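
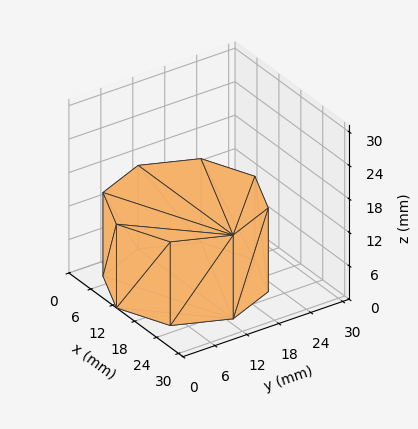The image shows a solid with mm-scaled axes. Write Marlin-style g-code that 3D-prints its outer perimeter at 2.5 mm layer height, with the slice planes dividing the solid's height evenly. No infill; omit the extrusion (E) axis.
Reading the render: the shape is a regular 8-sided prism (a cylinder approximated with 8 flat sides), circumscribed radius ≈ 13 mm, height ≈ 15 mm (dimensions read to the nearest mm from the axis ticks). For the g-code, the solid's height is divided into equal slices at the stated Δz and each level perimeter traced with G1 moves after a G0 lift.

; perimeter-only toolpath
G21 ; units = mm
G90 ; absolute positioning
G28 ; home
; layer 1
G0 Z2.5
G0 X26.0 Y13.0
G1 X22.2 Y22.2
G1 X13.0 Y26.0
G1 X3.8 Y22.2
G1 X0.0 Y13.0
G1 X3.8 Y3.8
G1 X13.0 Y0.0
G1 X22.2 Y3.8
G1 X26.0 Y13.0
; layer 2
G0 Z5.0
G0 X26.0 Y13.0
G1 X22.2 Y22.2
G1 X13.0 Y26.0
G1 X3.8 Y22.2
G1 X0.0 Y13.0
G1 X3.8 Y3.8
G1 X13.0 Y0.0
G1 X22.2 Y3.8
G1 X26.0 Y13.0
; layer 3
G0 Z7.5
G0 X26.0 Y13.0
G1 X22.2 Y22.2
G1 X13.0 Y26.0
G1 X3.8 Y22.2
G1 X0.0 Y13.0
G1 X3.8 Y3.8
G1 X13.0 Y0.0
G1 X22.2 Y3.8
G1 X26.0 Y13.0
; layer 4
G0 Z10.0
G0 X26.0 Y13.0
G1 X22.2 Y22.2
G1 X13.0 Y26.0
G1 X3.8 Y22.2
G1 X0.0 Y13.0
G1 X3.8 Y3.8
G1 X13.0 Y0.0
G1 X22.2 Y3.8
G1 X26.0 Y13.0
; layer 5
G0 Z12.5
G0 X26.0 Y13.0
G1 X22.2 Y22.2
G1 X13.0 Y26.0
G1 X3.8 Y22.2
G1 X0.0 Y13.0
G1 X3.8 Y3.8
G1 X13.0 Y0.0
G1 X22.2 Y3.8
G1 X26.0 Y13.0
; layer 6
G0 Z15.0
G0 X26.0 Y13.0
G1 X22.2 Y22.2
G1 X13.0 Y26.0
G1 X3.8 Y22.2
G1 X0.0 Y13.0
G1 X3.8 Y3.8
G1 X13.0 Y0.0
G1 X22.2 Y3.8
G1 X26.0 Y13.0
M2 ; end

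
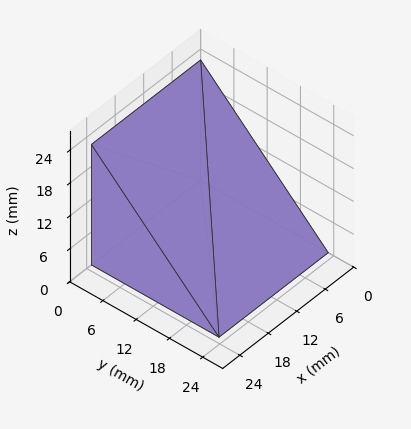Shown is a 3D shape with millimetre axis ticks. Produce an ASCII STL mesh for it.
Reading the render: the shape is a wedge (ramp): 23 × 23 mm base, rising to 22 mm along the y=0 edge and sloping linearly to z=0 at y=23 (dimensions read to the nearest mm from the axis ticks). For the STL, each face is triangulated and given an outward normal.

solid part
  facet normal 0.0000 0.0000 -1.0000
    outer loop
      vertex 23.00 23.00 0.00
      vertex 23.00 0.00 0.00
      vertex 0.00 0.00 0.00
    endloop
  endfacet
  facet normal 0.0000 0.0000 -1.0000
    outer loop
      vertex 0.00 23.00 0.00
      vertex 23.00 23.00 0.00
      vertex 0.00 0.00 0.00
    endloop
  endfacet
  facet normal 0.0000 -1.0000 0.0000
    outer loop
      vertex 0.00 0.00 0.00
      vertex 23.00 0.00 0.00
      vertex 23.00 0.00 22.00
    endloop
  endfacet
  facet normal 0.0000 -1.0000 0.0000
    outer loop
      vertex 0.00 0.00 0.00
      vertex 23.00 0.00 22.00
      vertex 0.00 0.00 22.00
    endloop
  endfacet
  facet normal 0.0000 0.6912 0.7226
    outer loop
      vertex 0.00 0.00 22.00
      vertex 23.00 0.00 22.00
      vertex 23.00 23.00 0.00
    endloop
  endfacet
  facet normal 0.0000 0.6912 0.7226
    outer loop
      vertex 0.00 0.00 22.00
      vertex 23.00 23.00 0.00
      vertex 0.00 23.00 0.00
    endloop
  endfacet
  facet normal -1.0000 0.0000 0.0000
    outer loop
      vertex 0.00 0.00 22.00
      vertex 0.00 23.00 0.00
      vertex 0.00 0.00 0.00
    endloop
  endfacet
  facet normal 1.0000 0.0000 0.0000
    outer loop
      vertex 23.00 0.00 0.00
      vertex 23.00 23.00 0.00
      vertex 23.00 0.00 22.00
    endloop
  endfacet
endsolid part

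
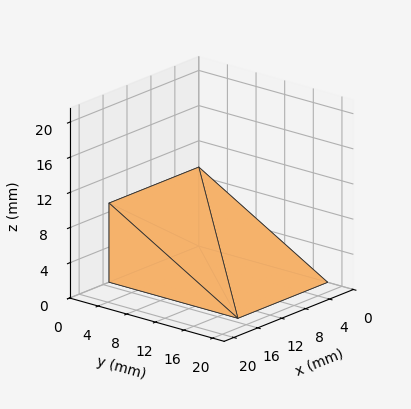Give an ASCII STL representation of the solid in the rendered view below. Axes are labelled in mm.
Reading the render: the shape is a wedge (ramp): 15 × 18 mm base, rising to 9 mm along the y=0 edge and sloping linearly to z=0 at y=18 (dimensions read to the nearest mm from the axis ticks). For the STL, each face is triangulated and given an outward normal.

solid part
  facet normal 0.0000 0.0000 -1.0000
    outer loop
      vertex 15.00 18.00 0.00
      vertex 15.00 0.00 0.00
      vertex 0.00 0.00 0.00
    endloop
  endfacet
  facet normal 0.0000 0.0000 -1.0000
    outer loop
      vertex 0.00 18.00 0.00
      vertex 15.00 18.00 0.00
      vertex 0.00 0.00 0.00
    endloop
  endfacet
  facet normal 0.0000 -1.0000 0.0000
    outer loop
      vertex 0.00 0.00 0.00
      vertex 15.00 0.00 0.00
      vertex 15.00 0.00 9.00
    endloop
  endfacet
  facet normal 0.0000 -1.0000 0.0000
    outer loop
      vertex 0.00 0.00 0.00
      vertex 15.00 0.00 9.00
      vertex 0.00 0.00 9.00
    endloop
  endfacet
  facet normal 0.0000 0.4472 0.8944
    outer loop
      vertex 0.00 0.00 9.00
      vertex 15.00 0.00 9.00
      vertex 15.00 18.00 0.00
    endloop
  endfacet
  facet normal 0.0000 0.4472 0.8944
    outer loop
      vertex 0.00 0.00 9.00
      vertex 15.00 18.00 0.00
      vertex 0.00 18.00 0.00
    endloop
  endfacet
  facet normal -1.0000 0.0000 0.0000
    outer loop
      vertex 0.00 0.00 9.00
      vertex 0.00 18.00 0.00
      vertex 0.00 0.00 0.00
    endloop
  endfacet
  facet normal 1.0000 0.0000 0.0000
    outer loop
      vertex 15.00 0.00 0.00
      vertex 15.00 18.00 0.00
      vertex 15.00 0.00 9.00
    endloop
  endfacet
endsolid part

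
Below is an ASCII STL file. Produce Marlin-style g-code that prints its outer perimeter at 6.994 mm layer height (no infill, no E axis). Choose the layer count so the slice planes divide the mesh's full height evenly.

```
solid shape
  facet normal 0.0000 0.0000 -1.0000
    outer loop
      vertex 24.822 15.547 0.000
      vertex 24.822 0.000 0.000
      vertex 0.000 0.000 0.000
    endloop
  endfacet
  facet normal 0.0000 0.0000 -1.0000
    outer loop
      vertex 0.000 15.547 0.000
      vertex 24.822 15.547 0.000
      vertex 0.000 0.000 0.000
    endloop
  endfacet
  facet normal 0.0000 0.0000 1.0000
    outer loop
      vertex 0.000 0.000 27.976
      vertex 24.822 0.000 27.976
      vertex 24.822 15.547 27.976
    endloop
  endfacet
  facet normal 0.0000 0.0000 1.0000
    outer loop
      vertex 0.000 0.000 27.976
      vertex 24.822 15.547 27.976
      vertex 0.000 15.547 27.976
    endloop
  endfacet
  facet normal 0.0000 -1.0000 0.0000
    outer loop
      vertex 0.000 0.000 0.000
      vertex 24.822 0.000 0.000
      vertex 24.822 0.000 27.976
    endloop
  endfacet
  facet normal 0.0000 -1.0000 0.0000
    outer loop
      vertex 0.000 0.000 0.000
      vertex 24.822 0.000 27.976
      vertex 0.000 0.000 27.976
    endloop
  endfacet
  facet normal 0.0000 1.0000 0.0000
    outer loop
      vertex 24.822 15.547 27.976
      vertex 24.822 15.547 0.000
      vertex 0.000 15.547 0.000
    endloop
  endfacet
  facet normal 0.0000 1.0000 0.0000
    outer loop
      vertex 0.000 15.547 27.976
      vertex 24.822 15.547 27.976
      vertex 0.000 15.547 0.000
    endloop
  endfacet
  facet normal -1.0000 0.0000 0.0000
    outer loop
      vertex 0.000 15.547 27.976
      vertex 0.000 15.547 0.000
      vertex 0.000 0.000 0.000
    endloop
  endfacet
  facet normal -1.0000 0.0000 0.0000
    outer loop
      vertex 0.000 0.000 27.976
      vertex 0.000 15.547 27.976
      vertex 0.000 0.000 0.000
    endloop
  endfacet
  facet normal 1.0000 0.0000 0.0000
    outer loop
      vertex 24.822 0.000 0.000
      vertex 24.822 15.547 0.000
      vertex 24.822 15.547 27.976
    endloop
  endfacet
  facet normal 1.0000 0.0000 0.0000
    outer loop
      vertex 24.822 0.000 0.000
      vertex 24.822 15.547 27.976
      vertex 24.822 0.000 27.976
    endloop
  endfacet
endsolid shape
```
; perimeter-only toolpath
G21 ; units = mm
G90 ; absolute positioning
G28 ; home
; layer 1
G0 Z6.994
G0 X0.000 Y0.000
G1 X24.822 Y0.000
G1 X24.822 Y15.547
G1 X0.000 Y15.547
G1 X0.000 Y0.000
; layer 2
G0 Z13.988
G0 X0.000 Y0.000
G1 X24.822 Y0.000
G1 X24.822 Y15.547
G1 X0.000 Y15.547
G1 X0.000 Y0.000
; layer 3
G0 Z20.982
G0 X0.000 Y0.000
G1 X24.822 Y0.000
G1 X24.822 Y15.547
G1 X0.000 Y15.547
G1 X0.000 Y0.000
; layer 4
G0 Z27.976
G0 X0.000 Y0.000
G1 X24.822 Y0.000
G1 X24.822 Y15.547
G1 X0.000 Y15.547
G1 X0.000 Y0.000
M2 ; end

The solid is a rectangular box, roughly 24.8 × 15.5 mm footprint and 28 mm tall. Slicing at Δz = 6.994 mm — 4 equal slices spanning the solid's height, so layer i sits at z = i·h/4 — gives 4 non-empty perimeters. Each is a 4-segment closed polygon; G0 lifts to the layer z and rapids to the start vertex, then G1 traces the edges.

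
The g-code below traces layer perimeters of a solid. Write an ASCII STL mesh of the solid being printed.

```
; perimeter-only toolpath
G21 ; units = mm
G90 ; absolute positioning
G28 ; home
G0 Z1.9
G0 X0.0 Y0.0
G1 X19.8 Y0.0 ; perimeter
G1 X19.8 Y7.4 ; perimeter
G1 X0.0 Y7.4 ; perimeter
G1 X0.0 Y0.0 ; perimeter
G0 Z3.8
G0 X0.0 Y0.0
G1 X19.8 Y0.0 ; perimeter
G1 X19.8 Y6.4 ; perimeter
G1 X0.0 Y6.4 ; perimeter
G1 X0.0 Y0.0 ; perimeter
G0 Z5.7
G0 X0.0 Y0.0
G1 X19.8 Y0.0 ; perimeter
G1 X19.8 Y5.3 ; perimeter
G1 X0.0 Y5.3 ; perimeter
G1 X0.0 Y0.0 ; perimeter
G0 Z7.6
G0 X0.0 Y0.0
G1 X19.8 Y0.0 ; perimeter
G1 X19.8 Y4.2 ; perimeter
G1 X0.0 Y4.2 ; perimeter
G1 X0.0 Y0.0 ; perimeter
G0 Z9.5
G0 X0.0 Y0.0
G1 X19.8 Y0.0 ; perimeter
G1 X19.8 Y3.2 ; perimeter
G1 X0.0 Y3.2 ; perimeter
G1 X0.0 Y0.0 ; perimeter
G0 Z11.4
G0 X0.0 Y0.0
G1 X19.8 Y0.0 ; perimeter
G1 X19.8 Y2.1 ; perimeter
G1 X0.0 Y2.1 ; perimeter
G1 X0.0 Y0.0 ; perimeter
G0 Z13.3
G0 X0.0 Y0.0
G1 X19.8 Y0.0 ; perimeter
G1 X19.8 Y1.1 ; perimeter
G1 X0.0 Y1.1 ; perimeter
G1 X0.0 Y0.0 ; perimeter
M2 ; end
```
solid part
  facet normal 0.0000 0.0000 -1.0000
    outer loop
      vertex 19.8 8.5 0.0
      vertex 19.8 0.0 0.0
      vertex 0.0 0.0 0.0
    endloop
  endfacet
  facet normal 0.0000 0.0000 -1.0000
    outer loop
      vertex 0.0 8.5 0.0
      vertex 19.8 8.5 0.0
      vertex 0.0 0.0 0.0
    endloop
  endfacet
  facet normal 0.0000 -1.0000 0.0000
    outer loop
      vertex 0.0 0.0 0.0
      vertex 19.8 0.0 0.0
      vertex 19.8 0.0 15.2
    endloop
  endfacet
  facet normal 0.0000 -1.0000 0.0000
    outer loop
      vertex 0.0 0.0 0.0
      vertex 19.8 0.0 15.2
      vertex 0.0 0.0 15.2
    endloop
  endfacet
  facet normal 0.0000 0.8728 0.4881
    outer loop
      vertex 0.0 0.0 15.2
      vertex 19.8 0.0 15.2
      vertex 19.8 8.5 0.0
    endloop
  endfacet
  facet normal 0.0000 0.8728 0.4881
    outer loop
      vertex 0.0 0.0 15.2
      vertex 19.8 8.5 0.0
      vertex 0.0 8.5 0.0
    endloop
  endfacet
  facet normal -1.0000 0.0000 0.0000
    outer loop
      vertex 0.0 0.0 15.2
      vertex 0.0 8.5 0.0
      vertex 0.0 0.0 0.0
    endloop
  endfacet
  facet normal 1.0000 0.0000 0.0000
    outer loop
      vertex 19.8 0.0 0.0
      vertex 19.8 8.5 0.0
      vertex 19.8 0.0 15.2
    endloop
  endfacet
endsolid part

The G0 Z moves step by Δz≈1.9 mm. The G1 loops shrink linearly with z, so the solid tapers from its base footprint up to z≈15.2. Closing with a flat bottom cap and the tapered top and triangulating gives 8 facets — a wedge (ramp): 19.8 × 8.5 mm base, rising to 15.2 mm along the y=0 edge and sloping linearly to z=0 at y=8.5.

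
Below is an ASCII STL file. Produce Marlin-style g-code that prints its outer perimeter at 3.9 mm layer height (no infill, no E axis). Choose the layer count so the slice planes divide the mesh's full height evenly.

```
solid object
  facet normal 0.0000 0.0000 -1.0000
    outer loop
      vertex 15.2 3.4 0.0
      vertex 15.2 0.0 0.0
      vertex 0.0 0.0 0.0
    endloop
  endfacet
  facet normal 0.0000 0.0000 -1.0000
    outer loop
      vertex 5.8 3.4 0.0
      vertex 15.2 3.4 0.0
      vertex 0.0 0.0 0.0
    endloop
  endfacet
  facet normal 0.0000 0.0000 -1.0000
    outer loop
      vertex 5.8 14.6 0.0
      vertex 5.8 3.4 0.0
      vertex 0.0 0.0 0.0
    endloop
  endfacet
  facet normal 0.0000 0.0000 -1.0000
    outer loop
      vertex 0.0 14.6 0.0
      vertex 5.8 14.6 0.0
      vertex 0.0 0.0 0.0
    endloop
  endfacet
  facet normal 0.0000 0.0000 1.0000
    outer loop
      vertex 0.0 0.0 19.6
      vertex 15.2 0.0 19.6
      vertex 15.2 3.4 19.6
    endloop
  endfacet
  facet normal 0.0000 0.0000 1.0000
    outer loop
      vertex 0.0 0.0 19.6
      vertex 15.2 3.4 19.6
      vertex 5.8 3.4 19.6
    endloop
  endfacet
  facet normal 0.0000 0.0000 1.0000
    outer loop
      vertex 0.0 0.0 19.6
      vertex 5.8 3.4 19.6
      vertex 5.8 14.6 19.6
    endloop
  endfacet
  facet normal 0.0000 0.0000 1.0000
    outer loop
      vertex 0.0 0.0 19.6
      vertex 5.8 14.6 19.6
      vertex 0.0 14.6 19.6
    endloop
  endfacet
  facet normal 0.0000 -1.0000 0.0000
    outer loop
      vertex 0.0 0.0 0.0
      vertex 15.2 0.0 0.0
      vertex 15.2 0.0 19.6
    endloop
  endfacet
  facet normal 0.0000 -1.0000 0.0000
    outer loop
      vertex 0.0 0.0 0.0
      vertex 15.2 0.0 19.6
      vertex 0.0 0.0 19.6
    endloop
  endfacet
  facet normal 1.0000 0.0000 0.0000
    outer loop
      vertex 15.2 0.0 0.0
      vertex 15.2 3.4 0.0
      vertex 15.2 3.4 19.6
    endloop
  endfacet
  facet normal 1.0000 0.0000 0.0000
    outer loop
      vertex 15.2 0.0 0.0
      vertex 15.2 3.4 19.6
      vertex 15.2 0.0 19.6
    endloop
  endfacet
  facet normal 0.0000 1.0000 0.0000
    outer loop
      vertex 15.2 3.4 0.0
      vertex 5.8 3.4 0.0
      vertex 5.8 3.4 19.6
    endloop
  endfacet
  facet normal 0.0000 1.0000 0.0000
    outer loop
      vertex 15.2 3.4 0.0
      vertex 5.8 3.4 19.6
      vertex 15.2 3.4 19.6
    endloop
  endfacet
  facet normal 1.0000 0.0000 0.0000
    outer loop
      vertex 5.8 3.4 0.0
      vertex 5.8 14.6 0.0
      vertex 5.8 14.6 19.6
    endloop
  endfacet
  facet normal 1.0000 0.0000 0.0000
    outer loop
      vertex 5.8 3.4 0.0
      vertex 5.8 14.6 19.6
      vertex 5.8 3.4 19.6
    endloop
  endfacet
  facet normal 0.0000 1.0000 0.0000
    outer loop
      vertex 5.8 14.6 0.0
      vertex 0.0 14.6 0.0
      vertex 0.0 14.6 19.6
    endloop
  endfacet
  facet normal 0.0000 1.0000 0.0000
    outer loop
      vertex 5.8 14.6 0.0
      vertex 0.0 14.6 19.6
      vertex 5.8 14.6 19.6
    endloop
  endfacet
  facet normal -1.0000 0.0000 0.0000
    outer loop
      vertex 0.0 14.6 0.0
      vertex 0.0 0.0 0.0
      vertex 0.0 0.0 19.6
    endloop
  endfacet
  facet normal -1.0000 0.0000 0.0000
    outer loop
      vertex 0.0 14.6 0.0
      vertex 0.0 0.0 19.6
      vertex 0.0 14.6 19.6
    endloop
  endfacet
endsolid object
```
; perimeter-only toolpath
G21 ; units = mm
G90 ; absolute positioning
G28 ; home
; layer 1
G0 Z3.9
G0 X0.0 Y0.0
G1 X15.2 Y0.0
G1 X15.2 Y3.4
G1 X5.8 Y3.4
G1 X5.8 Y14.6
G1 X0.0 Y14.6
G1 X0.0 Y0.0
; layer 2
G0 Z7.8
G0 X0.0 Y0.0
G1 X15.2 Y0.0
G1 X15.2 Y3.4
G1 X5.8 Y3.4
G1 X5.8 Y14.6
G1 X0.0 Y14.6
G1 X0.0 Y0.0
; layer 3
G0 Z11.8
G0 X0.0 Y0.0
G1 X15.2 Y0.0
G1 X15.2 Y3.4
G1 X5.8 Y3.4
G1 X5.8 Y14.6
G1 X0.0 Y14.6
G1 X0.0 Y0.0
; layer 4
G0 Z15.7
G0 X0.0 Y0.0
G1 X15.2 Y0.0
G1 X15.2 Y3.4
G1 X5.8 Y3.4
G1 X5.8 Y14.6
G1 X0.0 Y14.6
G1 X0.0 Y0.0
; layer 5
G0 Z19.6
G0 X0.0 Y0.0
G1 X15.2 Y0.0
G1 X15.2 Y3.4
G1 X5.8 Y3.4
G1 X5.8 Y14.6
G1 X0.0 Y14.6
G1 X0.0 Y0.0
M2 ; end

The solid is an L-shaped prism: outer 15.2 × 14.6 mm, arm thicknesses ≈ 3.4 mm (horizontal) and 5.8 mm (vertical), extruded 19.6 mm in z. Slicing at Δz = 3.9 mm — 5 equal slices spanning the solid's height, so layer i sits at z = i·h/5 — gives 5 non-empty perimeters. Each is a 6-segment closed polygon; G0 lifts to the layer z and rapids to the start vertex, then G1 traces the edges.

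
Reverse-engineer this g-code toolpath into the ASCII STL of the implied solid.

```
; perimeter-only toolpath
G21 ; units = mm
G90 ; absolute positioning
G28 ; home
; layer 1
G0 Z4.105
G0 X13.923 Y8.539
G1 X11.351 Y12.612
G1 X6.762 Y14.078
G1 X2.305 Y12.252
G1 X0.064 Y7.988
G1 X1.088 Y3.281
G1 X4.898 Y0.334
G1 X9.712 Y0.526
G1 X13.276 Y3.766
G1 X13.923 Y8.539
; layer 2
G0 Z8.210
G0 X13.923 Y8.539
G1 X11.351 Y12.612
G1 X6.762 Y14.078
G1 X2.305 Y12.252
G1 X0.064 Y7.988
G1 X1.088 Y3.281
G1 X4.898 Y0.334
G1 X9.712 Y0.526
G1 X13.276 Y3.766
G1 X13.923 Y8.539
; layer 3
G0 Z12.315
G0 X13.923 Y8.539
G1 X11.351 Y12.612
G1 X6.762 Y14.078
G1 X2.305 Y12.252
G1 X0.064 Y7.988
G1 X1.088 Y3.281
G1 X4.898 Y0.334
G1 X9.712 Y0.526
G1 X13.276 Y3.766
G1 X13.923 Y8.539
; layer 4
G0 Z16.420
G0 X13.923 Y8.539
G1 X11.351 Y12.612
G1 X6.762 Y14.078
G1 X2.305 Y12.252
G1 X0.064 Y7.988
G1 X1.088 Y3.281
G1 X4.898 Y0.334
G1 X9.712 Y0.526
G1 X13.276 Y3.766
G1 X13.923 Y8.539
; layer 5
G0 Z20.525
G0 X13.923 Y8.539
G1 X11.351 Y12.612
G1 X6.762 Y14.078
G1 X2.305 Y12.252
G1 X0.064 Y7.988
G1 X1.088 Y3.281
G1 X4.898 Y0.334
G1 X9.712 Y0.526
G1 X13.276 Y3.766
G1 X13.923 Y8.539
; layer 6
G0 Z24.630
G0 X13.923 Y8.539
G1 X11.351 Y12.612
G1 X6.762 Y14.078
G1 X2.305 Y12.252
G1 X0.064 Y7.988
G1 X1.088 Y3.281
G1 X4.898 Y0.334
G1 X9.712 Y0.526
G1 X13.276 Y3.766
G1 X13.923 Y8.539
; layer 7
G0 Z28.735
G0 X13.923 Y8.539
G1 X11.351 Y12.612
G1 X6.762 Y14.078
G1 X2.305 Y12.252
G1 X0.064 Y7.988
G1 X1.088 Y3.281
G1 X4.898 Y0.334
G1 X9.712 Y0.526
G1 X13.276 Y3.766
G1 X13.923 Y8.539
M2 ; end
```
solid part
  facet normal 0.0000 0.0000 -1.0000
    outer loop
      vertex 6.762 14.078 0.000
      vertex 11.351 12.612 0.000
      vertex 13.923 8.539 0.000
    endloop
  endfacet
  facet normal 0.0000 0.0000 -1.0000
    outer loop
      vertex 2.305 12.252 0.000
      vertex 6.762 14.078 0.000
      vertex 13.923 8.539 0.000
    endloop
  endfacet
  facet normal 0.0000 0.0000 -1.0000
    outer loop
      vertex 0.064 7.988 0.000
      vertex 2.305 12.252 0.000
      vertex 13.923 8.539 0.000
    endloop
  endfacet
  facet normal 0.0000 0.0000 -1.0000
    outer loop
      vertex 1.088 3.281 0.000
      vertex 0.064 7.988 0.000
      vertex 13.923 8.539 0.000
    endloop
  endfacet
  facet normal 0.0000 0.0000 -1.0000
    outer loop
      vertex 4.898 0.334 0.000
      vertex 1.088 3.281 0.000
      vertex 13.923 8.539 0.000
    endloop
  endfacet
  facet normal 0.0000 0.0000 -1.0000
    outer loop
      vertex 9.712 0.526 0.000
      vertex 4.898 0.334 0.000
      vertex 13.923 8.539 0.000
    endloop
  endfacet
  facet normal 0.0000 0.0000 -1.0000
    outer loop
      vertex 13.276 3.766 0.000
      vertex 9.712 0.526 0.000
      vertex 13.923 8.539 0.000
    endloop
  endfacet
  facet normal 0.0000 0.0000 1.0000
    outer loop
      vertex 13.923 8.539 28.735
      vertex 11.351 12.612 28.735
      vertex 6.762 14.078 28.735
    endloop
  endfacet
  facet normal 0.0000 0.0000 1.0000
    outer loop
      vertex 13.923 8.539 28.735
      vertex 6.762 14.078 28.735
      vertex 2.305 12.252 28.735
    endloop
  endfacet
  facet normal 0.0000 0.0000 1.0000
    outer loop
      vertex 13.923 8.539 28.735
      vertex 2.305 12.252 28.735
      vertex 0.064 7.988 28.735
    endloop
  endfacet
  facet normal 0.0000 0.0000 1.0000
    outer loop
      vertex 13.923 8.539 28.735
      vertex 0.064 7.988 28.735
      vertex 1.088 3.281 28.735
    endloop
  endfacet
  facet normal 0.0000 0.0000 1.0000
    outer loop
      vertex 13.923 8.539 28.735
      vertex 1.088 3.281 28.735
      vertex 4.898 0.334 28.735
    endloop
  endfacet
  facet normal 0.0000 0.0000 1.0000
    outer loop
      vertex 13.923 8.539 28.735
      vertex 4.898 0.334 28.735
      vertex 9.712 0.526 28.735
    endloop
  endfacet
  facet normal 0.0000 0.0000 1.0000
    outer loop
      vertex 13.923 8.539 28.735
      vertex 9.712 0.526 28.735
      vertex 13.276 3.766 28.735
    endloop
  endfacet
  facet normal 0.8455 0.5339 0.0000
    outer loop
      vertex 13.923 8.539 0.000
      vertex 11.351 12.612 0.000
      vertex 11.351 12.612 28.735
    endloop
  endfacet
  facet normal 0.8455 0.5339 0.0000
    outer loop
      vertex 13.923 8.539 0.000
      vertex 11.351 12.612 28.735
      vertex 13.923 8.539 28.735
    endloop
  endfacet
  facet normal 0.3043 0.9526 0.0000
    outer loop
      vertex 11.351 12.612 0.000
      vertex 6.762 14.078 0.000
      vertex 6.762 14.078 28.735
    endloop
  endfacet
  facet normal 0.3043 0.9526 0.0000
    outer loop
      vertex 11.351 12.612 0.000
      vertex 6.762 14.078 28.735
      vertex 11.351 12.612 28.735
    endloop
  endfacet
  facet normal -0.3791 0.9254 0.0000
    outer loop
      vertex 6.762 14.078 0.000
      vertex 2.305 12.252 0.000
      vertex 2.305 12.252 28.735
    endloop
  endfacet
  facet normal -0.3791 0.9254 0.0000
    outer loop
      vertex 6.762 14.078 0.000
      vertex 2.305 12.252 28.735
      vertex 6.762 14.078 28.735
    endloop
  endfacet
  facet normal -0.8852 0.4652 0.0000
    outer loop
      vertex 2.305 12.252 0.000
      vertex 0.064 7.988 0.000
      vertex 0.064 7.988 28.735
    endloop
  endfacet
  facet normal -0.8852 0.4652 0.0000
    outer loop
      vertex 2.305 12.252 0.000
      vertex 0.064 7.988 28.735
      vertex 2.305 12.252 28.735
    endloop
  endfacet
  facet normal -0.9771 -0.2126 0.0000
    outer loop
      vertex 0.064 7.988 0.000
      vertex 1.088 3.281 0.000
      vertex 1.088 3.281 28.735
    endloop
  endfacet
  facet normal -0.9771 -0.2126 0.0000
    outer loop
      vertex 0.064 7.988 0.000
      vertex 1.088 3.281 28.735
      vertex 0.064 7.988 28.735
    endloop
  endfacet
  facet normal -0.6118 -0.7910 0.0000
    outer loop
      vertex 1.088 3.281 0.000
      vertex 4.898 0.334 0.000
      vertex 4.898 0.334 28.735
    endloop
  endfacet
  facet normal -0.6118 -0.7910 0.0000
    outer loop
      vertex 1.088 3.281 0.000
      vertex 4.898 0.334 28.735
      vertex 1.088 3.281 28.735
    endloop
  endfacet
  facet normal 0.0399 -0.9992 0.0000
    outer loop
      vertex 4.898 0.334 0.000
      vertex 9.712 0.526 0.000
      vertex 9.712 0.526 28.735
    endloop
  endfacet
  facet normal 0.0399 -0.9992 0.0000
    outer loop
      vertex 4.898 0.334 0.000
      vertex 9.712 0.526 28.735
      vertex 4.898 0.334 28.735
    endloop
  endfacet
  facet normal 0.6727 -0.7399 0.0000
    outer loop
      vertex 9.712 0.526 0.000
      vertex 13.276 3.766 0.000
      vertex 13.276 3.766 28.735
    endloop
  endfacet
  facet normal 0.6727 -0.7399 0.0000
    outer loop
      vertex 9.712 0.526 0.000
      vertex 13.276 3.766 28.735
      vertex 9.712 0.526 28.735
    endloop
  endfacet
  facet normal 0.9909 -0.1343 0.0000
    outer loop
      vertex 13.276 3.766 0.000
      vertex 13.923 8.539 0.000
      vertex 13.923 8.539 28.735
    endloop
  endfacet
  facet normal 0.9909 -0.1343 0.0000
    outer loop
      vertex 13.276 3.766 0.000
      vertex 13.923 8.539 28.735
      vertex 13.276 3.766 28.735
    endloop
  endfacet
endsolid part

The G0 Z moves step by Δz≈4.105 mm. Every layer's G1 loop is the same polygon, so the solid is a straight extrusion of it from z=0 to z≈28.7. Closing with flat bottom and top caps and triangulating gives 32 facets — a regular 9-sided prism (a cylinder approximated with 9 flat sides), circumscribed radius ≈ 7.04 mm, height ≈ 28.7 mm.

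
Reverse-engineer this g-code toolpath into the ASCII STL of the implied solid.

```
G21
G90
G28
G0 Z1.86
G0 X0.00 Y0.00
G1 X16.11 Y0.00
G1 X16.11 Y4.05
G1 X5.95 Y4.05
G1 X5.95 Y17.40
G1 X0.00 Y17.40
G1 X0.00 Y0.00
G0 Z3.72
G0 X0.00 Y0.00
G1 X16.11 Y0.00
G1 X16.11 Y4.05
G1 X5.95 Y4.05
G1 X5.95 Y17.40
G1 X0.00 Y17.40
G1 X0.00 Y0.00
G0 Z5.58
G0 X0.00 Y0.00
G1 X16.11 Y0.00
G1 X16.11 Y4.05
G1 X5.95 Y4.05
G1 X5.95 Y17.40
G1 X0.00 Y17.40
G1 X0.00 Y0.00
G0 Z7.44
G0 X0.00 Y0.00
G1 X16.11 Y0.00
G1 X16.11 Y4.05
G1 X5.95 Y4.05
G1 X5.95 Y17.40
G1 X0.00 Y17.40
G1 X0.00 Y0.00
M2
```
solid part
  facet normal 0.0000 0.0000 -1.0000
    outer loop
      vertex 16.11 4.05 0.00
      vertex 16.11 0.00 0.00
      vertex 0.00 0.00 0.00
    endloop
  endfacet
  facet normal 0.0000 0.0000 -1.0000
    outer loop
      vertex 5.95 4.05 0.00
      vertex 16.11 4.05 0.00
      vertex 0.00 0.00 0.00
    endloop
  endfacet
  facet normal 0.0000 0.0000 -1.0000
    outer loop
      vertex 5.95 17.40 0.00
      vertex 5.95 4.05 0.00
      vertex 0.00 0.00 0.00
    endloop
  endfacet
  facet normal 0.0000 0.0000 -1.0000
    outer loop
      vertex 0.00 17.40 0.00
      vertex 5.95 17.40 0.00
      vertex 0.00 0.00 0.00
    endloop
  endfacet
  facet normal 0.0000 0.0000 1.0000
    outer loop
      vertex 0.00 0.00 7.44
      vertex 16.11 0.00 7.44
      vertex 16.11 4.05 7.44
    endloop
  endfacet
  facet normal 0.0000 0.0000 1.0000
    outer loop
      vertex 0.00 0.00 7.44
      vertex 16.11 4.05 7.44
      vertex 5.95 4.05 7.44
    endloop
  endfacet
  facet normal 0.0000 0.0000 1.0000
    outer loop
      vertex 0.00 0.00 7.44
      vertex 5.95 4.05 7.44
      vertex 5.95 17.40 7.44
    endloop
  endfacet
  facet normal 0.0000 0.0000 1.0000
    outer loop
      vertex 0.00 0.00 7.44
      vertex 5.95 17.40 7.44
      vertex 0.00 17.40 7.44
    endloop
  endfacet
  facet normal 0.0000 -1.0000 0.0000
    outer loop
      vertex 0.00 0.00 0.00
      vertex 16.11 0.00 0.00
      vertex 16.11 0.00 7.44
    endloop
  endfacet
  facet normal 0.0000 -1.0000 0.0000
    outer loop
      vertex 0.00 0.00 0.00
      vertex 16.11 0.00 7.44
      vertex 0.00 0.00 7.44
    endloop
  endfacet
  facet normal 1.0000 0.0000 0.0000
    outer loop
      vertex 16.11 0.00 0.00
      vertex 16.11 4.05 0.00
      vertex 16.11 4.05 7.44
    endloop
  endfacet
  facet normal 1.0000 0.0000 0.0000
    outer loop
      vertex 16.11 0.00 0.00
      vertex 16.11 4.05 7.44
      vertex 16.11 0.00 7.44
    endloop
  endfacet
  facet normal 0.0000 1.0000 0.0000
    outer loop
      vertex 16.11 4.05 0.00
      vertex 5.95 4.05 0.00
      vertex 5.95 4.05 7.44
    endloop
  endfacet
  facet normal 0.0000 1.0000 0.0000
    outer loop
      vertex 16.11 4.05 0.00
      vertex 5.95 4.05 7.44
      vertex 16.11 4.05 7.44
    endloop
  endfacet
  facet normal 1.0000 0.0000 0.0000
    outer loop
      vertex 5.95 4.05 0.00
      vertex 5.95 17.40 0.00
      vertex 5.95 17.40 7.44
    endloop
  endfacet
  facet normal 1.0000 0.0000 0.0000
    outer loop
      vertex 5.95 4.05 0.00
      vertex 5.95 17.40 7.44
      vertex 5.95 4.05 7.44
    endloop
  endfacet
  facet normal 0.0000 1.0000 0.0000
    outer loop
      vertex 5.95 17.40 0.00
      vertex 0.00 17.40 0.00
      vertex 0.00 17.40 7.44
    endloop
  endfacet
  facet normal 0.0000 1.0000 0.0000
    outer loop
      vertex 5.95 17.40 0.00
      vertex 0.00 17.40 7.44
      vertex 5.95 17.40 7.44
    endloop
  endfacet
  facet normal -1.0000 0.0000 0.0000
    outer loop
      vertex 0.00 17.40 0.00
      vertex 0.00 0.00 0.00
      vertex 0.00 0.00 7.44
    endloop
  endfacet
  facet normal -1.0000 0.0000 0.0000
    outer loop
      vertex 0.00 17.40 0.00
      vertex 0.00 0.00 7.44
      vertex 0.00 17.40 7.44
    endloop
  endfacet
endsolid part

The G0 Z moves step by Δz≈1.86 mm. Every layer's G1 loop is the same polygon, so the solid is a straight extrusion of it from z=0 to z≈7.44. Closing with flat bottom and top caps and triangulating gives 20 facets — an L-shaped prism: outer 16.1 × 17.4 mm, arm thicknesses ≈ 4.05 mm (horizontal) and 5.95 mm (vertical), extruded 7.44 mm in z.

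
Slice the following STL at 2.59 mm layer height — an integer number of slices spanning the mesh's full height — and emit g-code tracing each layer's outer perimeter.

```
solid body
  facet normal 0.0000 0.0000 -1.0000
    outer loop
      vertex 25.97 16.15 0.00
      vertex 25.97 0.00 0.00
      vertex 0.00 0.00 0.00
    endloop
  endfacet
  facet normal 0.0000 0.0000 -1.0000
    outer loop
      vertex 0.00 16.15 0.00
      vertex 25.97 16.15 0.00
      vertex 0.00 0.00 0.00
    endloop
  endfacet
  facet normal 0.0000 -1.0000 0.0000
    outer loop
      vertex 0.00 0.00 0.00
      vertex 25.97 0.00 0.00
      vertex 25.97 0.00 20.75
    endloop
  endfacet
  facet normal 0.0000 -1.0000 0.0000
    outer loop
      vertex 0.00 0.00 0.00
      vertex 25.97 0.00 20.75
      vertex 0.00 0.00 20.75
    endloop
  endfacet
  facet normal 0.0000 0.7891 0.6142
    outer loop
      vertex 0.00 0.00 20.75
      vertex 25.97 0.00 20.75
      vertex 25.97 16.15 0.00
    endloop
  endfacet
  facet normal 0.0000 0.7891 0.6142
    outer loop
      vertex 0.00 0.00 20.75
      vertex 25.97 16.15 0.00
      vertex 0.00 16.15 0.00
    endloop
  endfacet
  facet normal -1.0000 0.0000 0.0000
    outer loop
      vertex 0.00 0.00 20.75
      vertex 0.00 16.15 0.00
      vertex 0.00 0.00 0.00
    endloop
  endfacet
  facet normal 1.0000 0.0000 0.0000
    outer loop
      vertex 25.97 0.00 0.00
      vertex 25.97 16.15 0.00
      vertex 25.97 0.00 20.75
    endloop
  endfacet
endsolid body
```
; perimeter-only toolpath
G21 ; units = mm
G90 ; absolute positioning
G28 ; home
; layer 1
G0 Z2.59
G0 X0.00 Y0.00
G1 X25.97 Y0.00
G1 X25.97 Y14.13
G1 X0.00 Y14.13
G1 X0.00 Y0.00
; layer 2
G0 Z5.19
G0 X0.00 Y0.00
G1 X25.97 Y0.00
G1 X25.97 Y12.11
G1 X0.00 Y12.11
G1 X0.00 Y0.00
; layer 3
G0 Z7.78
G0 X0.00 Y0.00
G1 X25.97 Y0.00
G1 X25.97 Y10.09
G1 X0.00 Y10.09
G1 X0.00 Y0.00
; layer 4
G0 Z10.38
G0 X0.00 Y0.00
G1 X25.97 Y0.00
G1 X25.97 Y8.07
G1 X0.00 Y8.07
G1 X0.00 Y0.00
; layer 5
G0 Z12.97
G0 X0.00 Y0.00
G1 X25.97 Y0.00
G1 X25.97 Y6.06
G1 X0.00 Y6.06
G1 X0.00 Y0.00
; layer 6
G0 Z15.56
G0 X0.00 Y0.00
G1 X25.97 Y0.00
G1 X25.97 Y4.04
G1 X0.00 Y4.04
G1 X0.00 Y0.00
; layer 7
G0 Z18.16
G0 X0.00 Y0.00
G1 X25.97 Y0.00
G1 X25.97 Y2.02
G1 X0.00 Y2.02
G1 X0.00 Y0.00
M2 ; end

The solid is a wedge (ramp): 26 × 16.1 mm base, rising to 20.8 mm along the y=0 edge and sloping linearly to z=0 at y=16.1. Slicing at Δz = 2.59 mm — 8 equal slices spanning the solid's height, so layer i sits at z = i·h/8 — gives 7 non-empty perimeters. Each is a 4-segment closed polygon; G0 lifts to the layer z and rapids to the start vertex, then G1 traces the edges. The cross-section shrinks linearly with z (the slice at the apex is degenerate and omitted).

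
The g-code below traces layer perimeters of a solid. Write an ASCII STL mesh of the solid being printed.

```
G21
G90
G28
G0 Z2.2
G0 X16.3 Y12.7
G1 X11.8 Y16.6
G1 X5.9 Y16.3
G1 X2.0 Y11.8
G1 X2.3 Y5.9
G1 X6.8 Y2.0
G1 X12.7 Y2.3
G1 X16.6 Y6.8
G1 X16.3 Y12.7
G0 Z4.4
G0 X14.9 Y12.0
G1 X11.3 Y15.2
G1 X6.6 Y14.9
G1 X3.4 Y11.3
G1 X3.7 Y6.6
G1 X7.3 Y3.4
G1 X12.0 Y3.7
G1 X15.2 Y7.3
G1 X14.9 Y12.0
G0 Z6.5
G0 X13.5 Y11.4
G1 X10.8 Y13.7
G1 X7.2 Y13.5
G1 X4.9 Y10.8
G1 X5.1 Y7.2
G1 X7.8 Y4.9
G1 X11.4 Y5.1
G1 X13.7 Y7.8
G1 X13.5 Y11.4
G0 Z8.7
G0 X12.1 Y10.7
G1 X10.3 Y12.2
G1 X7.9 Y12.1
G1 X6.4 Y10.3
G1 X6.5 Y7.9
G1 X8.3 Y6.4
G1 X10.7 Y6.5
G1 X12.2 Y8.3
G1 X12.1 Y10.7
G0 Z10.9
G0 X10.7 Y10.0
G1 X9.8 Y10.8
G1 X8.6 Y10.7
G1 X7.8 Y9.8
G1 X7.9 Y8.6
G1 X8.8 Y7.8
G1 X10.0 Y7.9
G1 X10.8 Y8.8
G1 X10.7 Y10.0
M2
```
solid part
  facet normal 0.0000 0.0000 -1.0000
    outer loop
      vertex 5.2 17.7 0.0
      vertex 12.3 18.1 0.0
      vertex 17.7 13.4 0.0
    endloop
  endfacet
  facet normal 0.0000 0.0000 -1.0000
    outer loop
      vertex 0.5 12.3 0.0
      vertex 5.2 17.7 0.0
      vertex 17.7 13.4 0.0
    endloop
  endfacet
  facet normal 0.0000 0.0000 -1.0000
    outer loop
      vertex 0.9 5.2 0.0
      vertex 0.5 12.3 0.0
      vertex 17.7 13.4 0.0
    endloop
  endfacet
  facet normal 0.0000 0.0000 -1.0000
    outer loop
      vertex 6.3 0.5 0.0
      vertex 0.9 5.2 0.0
      vertex 17.7 13.4 0.0
    endloop
  endfacet
  facet normal 0.0000 0.0000 -1.0000
    outer loop
      vertex 13.4 0.9 0.0
      vertex 6.3 0.5 0.0
      vertex 17.7 13.4 0.0
    endloop
  endfacet
  facet normal 0.0000 0.0000 -1.0000
    outer loop
      vertex 18.1 6.3 0.0
      vertex 13.4 0.9 0.0
      vertex 17.7 13.4 0.0
    endloop
  endfacet
  facet normal 0.5487 0.6304 0.5491
    outer loop
      vertex 17.7 13.4 0.0
      vertex 12.3 18.1 0.0
      vertex 9.3 9.3 13.1
    endloop
  endfacet
  facet normal -0.0470 0.8341 0.5496
    outer loop
      vertex 12.3 18.1 0.0
      vertex 5.2 17.7 0.0
      vertex 9.3 9.3 13.1
    endloop
  endfacet
  facet normal -0.6304 0.5487 0.5491
    outer loop
      vertex 5.2 17.7 0.0
      vertex 0.5 12.3 0.0
      vertex 9.3 9.3 13.1
    endloop
  endfacet
  facet normal -0.8341 -0.0470 0.5496
    outer loop
      vertex 0.5 12.3 0.0
      vertex 0.9 5.2 0.0
      vertex 9.3 9.3 13.1
    endloop
  endfacet
  facet normal -0.5487 -0.6304 0.5491
    outer loop
      vertex 0.9 5.2 0.0
      vertex 6.3 0.5 0.0
      vertex 9.3 9.3 13.1
    endloop
  endfacet
  facet normal 0.0470 -0.8341 0.5496
    outer loop
      vertex 6.3 0.5 0.0
      vertex 13.4 0.9 0.0
      vertex 9.3 9.3 13.1
    endloop
  endfacet
  facet normal 0.6304 -0.5487 0.5491
    outer loop
      vertex 13.4 0.9 0.0
      vertex 18.1 6.3 0.0
      vertex 9.3 9.3 13.1
    endloop
  endfacet
  facet normal 0.8341 0.0470 0.5496
    outer loop
      vertex 18.1 6.3 0.0
      vertex 17.7 13.4 0.0
      vertex 9.3 9.3 13.1
    endloop
  endfacet
endsolid part

The G0 Z moves step by Δz≈2.2 mm. The G1 loops shrink linearly with z, so the solid tapers from its base footprint up to z≈13.1. Closing with a flat bottom cap and the tapered top and triangulating gives 14 facets — a regular 8-sided pyramid, base circumscribed radius ≈ 9.3 mm, apex at z ≈ 13.1 mm.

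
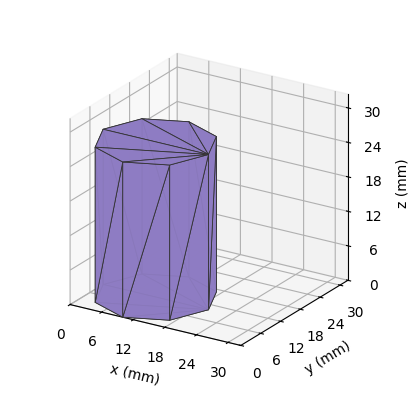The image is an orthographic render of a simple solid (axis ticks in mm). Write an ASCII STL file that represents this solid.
Reading the render: the shape is a regular 8-sided prism (a cylinder approximated with 8 flat sides), circumscribed radius ≈ 10 mm, height ≈ 27 mm (dimensions read to the nearest mm from the axis ticks). For the STL, each face is triangulated and given an outward normal.

solid part
  facet normal 0.0000 0.0000 -1.0000
    outer loop
      vertex 10.000 20.000 0.000
      vertex 17.071 17.071 0.000
      vertex 20.000 10.000 0.000
    endloop
  endfacet
  facet normal 0.0000 0.0000 -1.0000
    outer loop
      vertex 2.929 17.071 0.000
      vertex 10.000 20.000 0.000
      vertex 20.000 10.000 0.000
    endloop
  endfacet
  facet normal 0.0000 0.0000 -1.0000
    outer loop
      vertex 0.000 10.000 0.000
      vertex 2.929 17.071 0.000
      vertex 20.000 10.000 0.000
    endloop
  endfacet
  facet normal 0.0000 0.0000 -1.0000
    outer loop
      vertex 2.929 2.929 0.000
      vertex 0.000 10.000 0.000
      vertex 20.000 10.000 0.000
    endloop
  endfacet
  facet normal 0.0000 0.0000 -1.0000
    outer loop
      vertex 10.000 0.000 0.000
      vertex 2.929 2.929 0.000
      vertex 20.000 10.000 0.000
    endloop
  endfacet
  facet normal 0.0000 0.0000 -1.0000
    outer loop
      vertex 17.071 2.929 0.000
      vertex 10.000 0.000 0.000
      vertex 20.000 10.000 0.000
    endloop
  endfacet
  facet normal 0.0000 0.0000 1.0000
    outer loop
      vertex 20.000 10.000 27.000
      vertex 17.071 17.071 27.000
      vertex 10.000 20.000 27.000
    endloop
  endfacet
  facet normal 0.0000 0.0000 1.0000
    outer loop
      vertex 20.000 10.000 27.000
      vertex 10.000 20.000 27.000
      vertex 2.929 17.071 27.000
    endloop
  endfacet
  facet normal 0.0000 0.0000 1.0000
    outer loop
      vertex 20.000 10.000 27.000
      vertex 2.929 17.071 27.000
      vertex 0.000 10.000 27.000
    endloop
  endfacet
  facet normal 0.0000 0.0000 1.0000
    outer loop
      vertex 20.000 10.000 27.000
      vertex 0.000 10.000 27.000
      vertex 2.929 2.929 27.000
    endloop
  endfacet
  facet normal 0.0000 0.0000 1.0000
    outer loop
      vertex 20.000 10.000 27.000
      vertex 2.929 2.929 27.000
      vertex 10.000 0.000 27.000
    endloop
  endfacet
  facet normal 0.0000 0.0000 1.0000
    outer loop
      vertex 20.000 10.000 27.000
      vertex 10.000 0.000 27.000
      vertex 17.071 2.929 27.000
    endloop
  endfacet
  facet normal 0.9239 0.3827 0.0000
    outer loop
      vertex 20.000 10.000 0.000
      vertex 17.071 17.071 0.000
      vertex 17.071 17.071 27.000
    endloop
  endfacet
  facet normal 0.9239 0.3827 0.0000
    outer loop
      vertex 20.000 10.000 0.000
      vertex 17.071 17.071 27.000
      vertex 20.000 10.000 27.000
    endloop
  endfacet
  facet normal 0.3827 0.9239 0.0000
    outer loop
      vertex 17.071 17.071 0.000
      vertex 10.000 20.000 0.000
      vertex 10.000 20.000 27.000
    endloop
  endfacet
  facet normal 0.3827 0.9239 0.0000
    outer loop
      vertex 17.071 17.071 0.000
      vertex 10.000 20.000 27.000
      vertex 17.071 17.071 27.000
    endloop
  endfacet
  facet normal -0.3827 0.9239 0.0000
    outer loop
      vertex 10.000 20.000 0.000
      vertex 2.929 17.071 0.000
      vertex 2.929 17.071 27.000
    endloop
  endfacet
  facet normal -0.3827 0.9239 0.0000
    outer loop
      vertex 10.000 20.000 0.000
      vertex 2.929 17.071 27.000
      vertex 10.000 20.000 27.000
    endloop
  endfacet
  facet normal -0.9239 0.3827 0.0000
    outer loop
      vertex 2.929 17.071 0.000
      vertex 0.000 10.000 0.000
      vertex 0.000 10.000 27.000
    endloop
  endfacet
  facet normal -0.9239 0.3827 0.0000
    outer loop
      vertex 2.929 17.071 0.000
      vertex 0.000 10.000 27.000
      vertex 2.929 17.071 27.000
    endloop
  endfacet
  facet normal -0.9239 -0.3827 0.0000
    outer loop
      vertex 0.000 10.000 0.000
      vertex 2.929 2.929 0.000
      vertex 2.929 2.929 27.000
    endloop
  endfacet
  facet normal -0.9239 -0.3827 0.0000
    outer loop
      vertex 0.000 10.000 0.000
      vertex 2.929 2.929 27.000
      vertex 0.000 10.000 27.000
    endloop
  endfacet
  facet normal -0.3827 -0.9239 0.0000
    outer loop
      vertex 2.929 2.929 0.000
      vertex 10.000 0.000 0.000
      vertex 10.000 0.000 27.000
    endloop
  endfacet
  facet normal -0.3827 -0.9239 0.0000
    outer loop
      vertex 2.929 2.929 0.000
      vertex 10.000 0.000 27.000
      vertex 2.929 2.929 27.000
    endloop
  endfacet
  facet normal 0.3827 -0.9239 0.0000
    outer loop
      vertex 10.000 0.000 0.000
      vertex 17.071 2.929 0.000
      vertex 17.071 2.929 27.000
    endloop
  endfacet
  facet normal 0.3827 -0.9239 0.0000
    outer loop
      vertex 10.000 0.000 0.000
      vertex 17.071 2.929 27.000
      vertex 10.000 0.000 27.000
    endloop
  endfacet
  facet normal 0.9239 -0.3827 0.0000
    outer loop
      vertex 17.071 2.929 0.000
      vertex 20.000 10.000 0.000
      vertex 20.000 10.000 27.000
    endloop
  endfacet
  facet normal 0.9239 -0.3827 0.0000
    outer loop
      vertex 17.071 2.929 0.000
      vertex 20.000 10.000 27.000
      vertex 17.071 2.929 27.000
    endloop
  endfacet
endsolid part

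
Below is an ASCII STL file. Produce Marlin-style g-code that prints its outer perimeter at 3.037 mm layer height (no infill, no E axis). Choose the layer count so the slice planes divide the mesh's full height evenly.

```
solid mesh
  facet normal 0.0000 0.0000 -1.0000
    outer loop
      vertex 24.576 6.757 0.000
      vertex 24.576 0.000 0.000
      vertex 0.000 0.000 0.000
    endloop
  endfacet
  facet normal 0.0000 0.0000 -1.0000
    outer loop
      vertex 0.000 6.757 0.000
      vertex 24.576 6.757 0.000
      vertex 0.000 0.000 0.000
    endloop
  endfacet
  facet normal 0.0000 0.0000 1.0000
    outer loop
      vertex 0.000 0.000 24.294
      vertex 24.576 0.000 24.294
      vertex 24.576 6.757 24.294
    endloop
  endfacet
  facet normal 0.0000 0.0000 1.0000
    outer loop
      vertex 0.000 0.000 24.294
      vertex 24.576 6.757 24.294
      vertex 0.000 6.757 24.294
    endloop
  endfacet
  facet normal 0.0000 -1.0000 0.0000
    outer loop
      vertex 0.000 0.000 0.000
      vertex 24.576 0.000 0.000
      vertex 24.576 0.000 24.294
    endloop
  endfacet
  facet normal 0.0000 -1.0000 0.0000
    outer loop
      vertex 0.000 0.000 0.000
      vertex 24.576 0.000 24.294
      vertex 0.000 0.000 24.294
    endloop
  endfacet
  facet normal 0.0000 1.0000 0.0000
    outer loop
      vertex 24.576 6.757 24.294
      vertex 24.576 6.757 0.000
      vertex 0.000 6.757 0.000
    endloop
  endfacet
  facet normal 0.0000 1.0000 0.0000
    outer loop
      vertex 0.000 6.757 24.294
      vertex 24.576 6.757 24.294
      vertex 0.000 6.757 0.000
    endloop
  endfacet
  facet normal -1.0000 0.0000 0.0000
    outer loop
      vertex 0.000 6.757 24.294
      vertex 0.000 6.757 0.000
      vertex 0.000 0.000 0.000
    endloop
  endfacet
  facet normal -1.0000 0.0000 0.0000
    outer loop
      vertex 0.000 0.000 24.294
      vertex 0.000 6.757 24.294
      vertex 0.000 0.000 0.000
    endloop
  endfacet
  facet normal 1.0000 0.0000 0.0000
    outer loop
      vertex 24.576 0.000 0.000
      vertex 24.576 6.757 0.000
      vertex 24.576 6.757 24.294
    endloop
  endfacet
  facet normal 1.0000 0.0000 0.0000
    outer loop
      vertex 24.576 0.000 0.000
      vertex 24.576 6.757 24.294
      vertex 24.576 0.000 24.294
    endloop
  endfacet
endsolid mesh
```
; perimeter-only toolpath
G21 ; units = mm
G90 ; absolute positioning
G28 ; home
; layer 1
G0 Z3.037
G0 X0.000 Y0.000
G1 X24.576 Y0.000
G1 X24.576 Y6.757
G1 X0.000 Y6.757
G1 X0.000 Y0.000
; layer 2
G0 Z6.074
G0 X0.000 Y0.000
G1 X24.576 Y0.000
G1 X24.576 Y6.757
G1 X0.000 Y6.757
G1 X0.000 Y0.000
; layer 3
G0 Z9.110
G0 X0.000 Y0.000
G1 X24.576 Y0.000
G1 X24.576 Y6.757
G1 X0.000 Y6.757
G1 X0.000 Y0.000
; layer 4
G0 Z12.147
G0 X0.000 Y0.000
G1 X24.576 Y0.000
G1 X24.576 Y6.757
G1 X0.000 Y6.757
G1 X0.000 Y0.000
; layer 5
G0 Z15.184
G0 X0.000 Y0.000
G1 X24.576 Y0.000
G1 X24.576 Y6.757
G1 X0.000 Y6.757
G1 X0.000 Y0.000
; layer 6
G0 Z18.221
G0 X0.000 Y0.000
G1 X24.576 Y0.000
G1 X24.576 Y6.757
G1 X0.000 Y6.757
G1 X0.000 Y0.000
; layer 7
G0 Z21.257
G0 X0.000 Y0.000
G1 X24.576 Y0.000
G1 X24.576 Y6.757
G1 X0.000 Y6.757
G1 X0.000 Y0.000
; layer 8
G0 Z24.294
G0 X0.000 Y0.000
G1 X24.576 Y0.000
G1 X24.576 Y6.757
G1 X0.000 Y6.757
G1 X0.000 Y0.000
M2 ; end

The solid is a rectangular box, roughly 24.6 × 6.76 mm footprint and 24.3 mm tall. Slicing at Δz = 3.037 mm — 8 equal slices spanning the solid's height, so layer i sits at z = i·h/8 — gives 8 non-empty perimeters. Each is a 4-segment closed polygon; G0 lifts to the layer z and rapids to the start vertex, then G1 traces the edges.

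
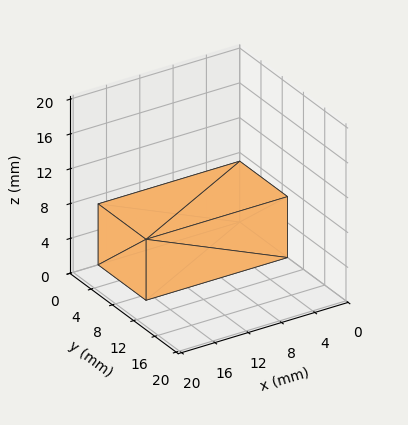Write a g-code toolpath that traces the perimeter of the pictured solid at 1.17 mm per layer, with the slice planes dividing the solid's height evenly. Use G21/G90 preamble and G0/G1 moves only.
Reading the render: the shape is a rectangular box, roughly 17 × 9 mm footprint and 7 mm tall (dimensions read to the nearest mm from the axis ticks). For the g-code, the solid's height is divided into equal slices at the stated Δz and each level perimeter traced with G1 moves after a G0 lift.

; perimeter-only toolpath
G21 ; units = mm
G90 ; absolute positioning
G28 ; home
; layer 1
G0 Z1.17
G0 X0.00 Y0.00
G1 X17.00 Y0.00
G1 X17.00 Y9.00
G1 X0.00 Y9.00
G1 X0.00 Y0.00
; layer 2
G0 Z2.33
G0 X0.00 Y0.00
G1 X17.00 Y0.00
G1 X17.00 Y9.00
G1 X0.00 Y9.00
G1 X0.00 Y0.00
; layer 3
G0 Z3.50
G0 X0.00 Y0.00
G1 X17.00 Y0.00
G1 X17.00 Y9.00
G1 X0.00 Y9.00
G1 X0.00 Y0.00
; layer 4
G0 Z4.67
G0 X0.00 Y0.00
G1 X17.00 Y0.00
G1 X17.00 Y9.00
G1 X0.00 Y9.00
G1 X0.00 Y0.00
; layer 5
G0 Z5.83
G0 X0.00 Y0.00
G1 X17.00 Y0.00
G1 X17.00 Y9.00
G1 X0.00 Y9.00
G1 X0.00 Y0.00
; layer 6
G0 Z7.00
G0 X0.00 Y0.00
G1 X17.00 Y0.00
G1 X17.00 Y9.00
G1 X0.00 Y9.00
G1 X0.00 Y0.00
M2 ; end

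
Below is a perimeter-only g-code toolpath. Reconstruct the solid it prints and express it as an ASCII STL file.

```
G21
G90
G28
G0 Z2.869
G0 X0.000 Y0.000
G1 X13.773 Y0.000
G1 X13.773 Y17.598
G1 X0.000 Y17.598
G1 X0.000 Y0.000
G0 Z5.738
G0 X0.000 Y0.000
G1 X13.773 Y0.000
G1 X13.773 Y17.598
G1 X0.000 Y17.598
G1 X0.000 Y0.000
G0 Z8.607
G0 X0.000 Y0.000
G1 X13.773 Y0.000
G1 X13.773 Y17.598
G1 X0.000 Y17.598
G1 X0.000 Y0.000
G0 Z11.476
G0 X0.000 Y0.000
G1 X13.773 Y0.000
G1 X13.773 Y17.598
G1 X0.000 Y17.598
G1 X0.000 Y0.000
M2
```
solid part
  facet normal 0.0000 0.0000 -1.0000
    outer loop
      vertex 13.773 17.598 0.000
      vertex 13.773 0.000 0.000
      vertex 0.000 0.000 0.000
    endloop
  endfacet
  facet normal 0.0000 0.0000 -1.0000
    outer loop
      vertex 0.000 17.598 0.000
      vertex 13.773 17.598 0.000
      vertex 0.000 0.000 0.000
    endloop
  endfacet
  facet normal 0.0000 0.0000 1.0000
    outer loop
      vertex 0.000 0.000 11.476
      vertex 13.773 0.000 11.476
      vertex 13.773 17.598 11.476
    endloop
  endfacet
  facet normal 0.0000 0.0000 1.0000
    outer loop
      vertex 0.000 0.000 11.476
      vertex 13.773 17.598 11.476
      vertex 0.000 17.598 11.476
    endloop
  endfacet
  facet normal 0.0000 -1.0000 0.0000
    outer loop
      vertex 0.000 0.000 0.000
      vertex 13.773 0.000 0.000
      vertex 13.773 0.000 11.476
    endloop
  endfacet
  facet normal 0.0000 -1.0000 0.0000
    outer loop
      vertex 0.000 0.000 0.000
      vertex 13.773 0.000 11.476
      vertex 0.000 0.000 11.476
    endloop
  endfacet
  facet normal 0.0000 1.0000 0.0000
    outer loop
      vertex 13.773 17.598 11.476
      vertex 13.773 17.598 0.000
      vertex 0.000 17.598 0.000
    endloop
  endfacet
  facet normal 0.0000 1.0000 0.0000
    outer loop
      vertex 0.000 17.598 11.476
      vertex 13.773 17.598 11.476
      vertex 0.000 17.598 0.000
    endloop
  endfacet
  facet normal -1.0000 0.0000 0.0000
    outer loop
      vertex 0.000 17.598 11.476
      vertex 0.000 17.598 0.000
      vertex 0.000 0.000 0.000
    endloop
  endfacet
  facet normal -1.0000 0.0000 0.0000
    outer loop
      vertex 0.000 0.000 11.476
      vertex 0.000 17.598 11.476
      vertex 0.000 0.000 0.000
    endloop
  endfacet
  facet normal 1.0000 0.0000 0.0000
    outer loop
      vertex 13.773 0.000 0.000
      vertex 13.773 17.598 0.000
      vertex 13.773 17.598 11.476
    endloop
  endfacet
  facet normal 1.0000 0.0000 0.0000
    outer loop
      vertex 13.773 0.000 0.000
      vertex 13.773 17.598 11.476
      vertex 13.773 0.000 11.476
    endloop
  endfacet
endsolid part

The G0 Z moves step by Δz≈2.869 mm. Every layer's G1 loop is the same polygon, so the solid is a straight extrusion of it from z=0 to z≈11.5. Closing with flat bottom and top caps and triangulating gives 12 facets — a rectangular box, roughly 13.8 × 17.6 mm footprint and 11.5 mm tall.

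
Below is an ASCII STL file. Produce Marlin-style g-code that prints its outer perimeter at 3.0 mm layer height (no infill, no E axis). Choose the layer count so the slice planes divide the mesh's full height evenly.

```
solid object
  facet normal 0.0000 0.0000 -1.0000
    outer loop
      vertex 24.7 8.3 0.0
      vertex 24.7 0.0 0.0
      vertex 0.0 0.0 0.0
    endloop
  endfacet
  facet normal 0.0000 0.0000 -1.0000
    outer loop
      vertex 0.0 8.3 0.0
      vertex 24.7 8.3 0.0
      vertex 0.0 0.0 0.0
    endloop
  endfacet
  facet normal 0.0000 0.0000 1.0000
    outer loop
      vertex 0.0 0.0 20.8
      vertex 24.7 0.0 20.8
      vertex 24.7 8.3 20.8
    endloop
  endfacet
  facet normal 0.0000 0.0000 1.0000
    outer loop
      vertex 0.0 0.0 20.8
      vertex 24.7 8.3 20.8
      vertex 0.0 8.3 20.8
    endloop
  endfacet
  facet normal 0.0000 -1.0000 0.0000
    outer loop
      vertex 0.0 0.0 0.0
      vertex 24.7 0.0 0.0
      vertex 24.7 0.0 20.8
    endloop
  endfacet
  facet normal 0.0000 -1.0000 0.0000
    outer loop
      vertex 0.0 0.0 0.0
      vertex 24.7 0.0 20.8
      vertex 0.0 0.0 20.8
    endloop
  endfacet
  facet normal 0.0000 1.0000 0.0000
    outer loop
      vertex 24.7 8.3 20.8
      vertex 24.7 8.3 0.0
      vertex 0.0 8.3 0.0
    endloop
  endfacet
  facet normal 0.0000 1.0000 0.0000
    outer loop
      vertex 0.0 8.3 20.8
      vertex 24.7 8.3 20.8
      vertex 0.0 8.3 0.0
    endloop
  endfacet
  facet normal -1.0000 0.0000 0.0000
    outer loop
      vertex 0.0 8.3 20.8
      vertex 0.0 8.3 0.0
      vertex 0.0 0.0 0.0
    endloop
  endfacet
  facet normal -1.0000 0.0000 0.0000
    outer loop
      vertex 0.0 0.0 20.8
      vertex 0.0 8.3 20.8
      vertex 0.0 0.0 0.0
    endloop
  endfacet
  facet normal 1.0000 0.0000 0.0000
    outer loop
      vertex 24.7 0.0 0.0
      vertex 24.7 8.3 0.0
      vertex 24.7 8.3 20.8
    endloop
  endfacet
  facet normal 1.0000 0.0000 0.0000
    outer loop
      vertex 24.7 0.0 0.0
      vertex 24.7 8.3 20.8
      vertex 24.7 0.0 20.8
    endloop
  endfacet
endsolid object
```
; perimeter-only toolpath
G21 ; units = mm
G90 ; absolute positioning
G28 ; home
; layer 1
G0 Z3.0
G0 X0.0 Y0.0
G1 X24.7 Y0.0
G1 X24.7 Y8.3
G1 X0.0 Y8.3
G1 X0.0 Y0.0
; layer 2
G0 Z5.9
G0 X0.0 Y0.0
G1 X24.7 Y0.0
G1 X24.7 Y8.3
G1 X0.0 Y8.3
G1 X0.0 Y0.0
; layer 3
G0 Z8.9
G0 X0.0 Y0.0
G1 X24.7 Y0.0
G1 X24.7 Y8.3
G1 X0.0 Y8.3
G1 X0.0 Y0.0
; layer 4
G0 Z11.9
G0 X0.0 Y0.0
G1 X24.7 Y0.0
G1 X24.7 Y8.3
G1 X0.0 Y8.3
G1 X0.0 Y0.0
; layer 5
G0 Z14.9
G0 X0.0 Y0.0
G1 X24.7 Y0.0
G1 X24.7 Y8.3
G1 X0.0 Y8.3
G1 X0.0 Y0.0
; layer 6
G0 Z17.8
G0 X0.0 Y0.0
G1 X24.7 Y0.0
G1 X24.7 Y8.3
G1 X0.0 Y8.3
G1 X0.0 Y0.0
; layer 7
G0 Z20.8
G0 X0.0 Y0.0
G1 X24.7 Y0.0
G1 X24.7 Y8.3
G1 X0.0 Y8.3
G1 X0.0 Y0.0
M2 ; end

The solid is a rectangular box, roughly 24.7 × 8.3 mm footprint and 20.8 mm tall. Slicing at Δz = 3.0 mm — 7 equal slices spanning the solid's height, so layer i sits at z = i·h/7 — gives 7 non-empty perimeters. Each is a 4-segment closed polygon; G0 lifts to the layer z and rapids to the start vertex, then G1 traces the edges.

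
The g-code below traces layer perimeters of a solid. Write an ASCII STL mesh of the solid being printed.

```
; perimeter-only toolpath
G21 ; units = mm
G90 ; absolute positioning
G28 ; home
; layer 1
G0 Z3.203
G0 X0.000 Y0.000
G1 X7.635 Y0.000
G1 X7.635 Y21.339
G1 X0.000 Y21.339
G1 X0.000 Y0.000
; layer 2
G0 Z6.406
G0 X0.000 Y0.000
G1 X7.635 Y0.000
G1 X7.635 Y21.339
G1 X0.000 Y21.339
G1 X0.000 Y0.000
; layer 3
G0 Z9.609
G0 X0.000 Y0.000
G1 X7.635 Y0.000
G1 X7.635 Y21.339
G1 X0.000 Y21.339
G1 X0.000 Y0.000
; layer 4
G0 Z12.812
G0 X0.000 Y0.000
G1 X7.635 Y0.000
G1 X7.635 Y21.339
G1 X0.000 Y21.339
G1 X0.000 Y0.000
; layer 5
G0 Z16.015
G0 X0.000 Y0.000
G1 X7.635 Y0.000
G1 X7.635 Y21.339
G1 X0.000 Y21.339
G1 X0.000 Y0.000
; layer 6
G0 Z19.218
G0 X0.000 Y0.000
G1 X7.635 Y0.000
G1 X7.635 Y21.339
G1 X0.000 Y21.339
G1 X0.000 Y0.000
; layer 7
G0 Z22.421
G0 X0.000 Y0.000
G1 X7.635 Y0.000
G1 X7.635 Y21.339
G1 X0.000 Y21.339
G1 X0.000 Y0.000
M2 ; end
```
solid part
  facet normal 0.0000 0.0000 -1.0000
    outer loop
      vertex 7.635 21.339 0.000
      vertex 7.635 0.000 0.000
      vertex 0.000 0.000 0.000
    endloop
  endfacet
  facet normal 0.0000 0.0000 -1.0000
    outer loop
      vertex 0.000 21.339 0.000
      vertex 7.635 21.339 0.000
      vertex 0.000 0.000 0.000
    endloop
  endfacet
  facet normal 0.0000 0.0000 1.0000
    outer loop
      vertex 0.000 0.000 22.421
      vertex 7.635 0.000 22.421
      vertex 7.635 21.339 22.421
    endloop
  endfacet
  facet normal 0.0000 0.0000 1.0000
    outer loop
      vertex 0.000 0.000 22.421
      vertex 7.635 21.339 22.421
      vertex 0.000 21.339 22.421
    endloop
  endfacet
  facet normal 0.0000 -1.0000 0.0000
    outer loop
      vertex 0.000 0.000 0.000
      vertex 7.635 0.000 0.000
      vertex 7.635 0.000 22.421
    endloop
  endfacet
  facet normal 0.0000 -1.0000 0.0000
    outer loop
      vertex 0.000 0.000 0.000
      vertex 7.635 0.000 22.421
      vertex 0.000 0.000 22.421
    endloop
  endfacet
  facet normal 0.0000 1.0000 0.0000
    outer loop
      vertex 7.635 21.339 22.421
      vertex 7.635 21.339 0.000
      vertex 0.000 21.339 0.000
    endloop
  endfacet
  facet normal 0.0000 1.0000 0.0000
    outer loop
      vertex 0.000 21.339 22.421
      vertex 7.635 21.339 22.421
      vertex 0.000 21.339 0.000
    endloop
  endfacet
  facet normal -1.0000 0.0000 0.0000
    outer loop
      vertex 0.000 21.339 22.421
      vertex 0.000 21.339 0.000
      vertex 0.000 0.000 0.000
    endloop
  endfacet
  facet normal -1.0000 0.0000 0.0000
    outer loop
      vertex 0.000 0.000 22.421
      vertex 0.000 21.339 22.421
      vertex 0.000 0.000 0.000
    endloop
  endfacet
  facet normal 1.0000 0.0000 0.0000
    outer loop
      vertex 7.635 0.000 0.000
      vertex 7.635 21.339 0.000
      vertex 7.635 21.339 22.421
    endloop
  endfacet
  facet normal 1.0000 0.0000 0.0000
    outer loop
      vertex 7.635 0.000 0.000
      vertex 7.635 21.339 22.421
      vertex 7.635 0.000 22.421
    endloop
  endfacet
endsolid part

The G0 Z moves step by Δz≈3.203 mm. Every layer's G1 loop is the same polygon, so the solid is a straight extrusion of it from z=0 to z≈22.4. Closing with flat bottom and top caps and triangulating gives 12 facets — a rectangular box, roughly 7.63 × 21.3 mm footprint and 22.4 mm tall.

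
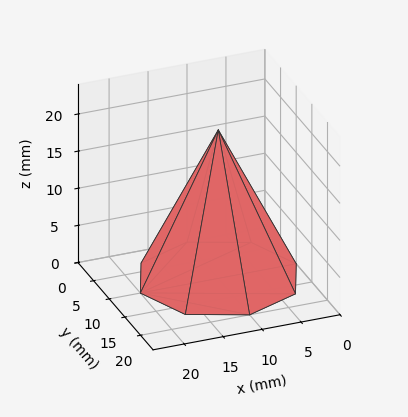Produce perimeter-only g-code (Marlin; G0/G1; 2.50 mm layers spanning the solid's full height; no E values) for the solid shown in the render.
Reading the render: the shape is a regular 8-sided pyramid, base circumscribed radius ≈ 10 mm, apex at z ≈ 20 mm (dimensions read to the nearest mm from the axis ticks). For the g-code, the solid's height is divided into equal slices at the stated Δz and each level perimeter traced with G1 moves after a G0 lift.

; perimeter-only toolpath
G21 ; units = mm
G90 ; absolute positioning
G28 ; home
; layer 1
G0 Z2.50
G0 X18.75 Y10.00
G1 X16.19 Y16.19
G1 X10.00 Y18.75
G1 X3.81 Y16.19
G1 X1.25 Y10.00
G1 X3.81 Y3.81
G1 X10.00 Y1.25
G1 X16.19 Y3.81
G1 X18.75 Y10.00
; layer 2
G0 Z5.00
G0 X17.50 Y10.00
G1 X15.30 Y15.30
G1 X10.00 Y17.50
G1 X4.70 Y15.30
G1 X2.50 Y10.00
G1 X4.70 Y4.70
G1 X10.00 Y2.50
G1 X15.30 Y4.70
G1 X17.50 Y10.00
; layer 3
G0 Z7.50
G0 X16.25 Y10.00
G1 X14.42 Y14.42
G1 X10.00 Y16.25
G1 X5.58 Y14.42
G1 X3.75 Y10.00
G1 X5.58 Y5.58
G1 X10.00 Y3.75
G1 X14.42 Y5.58
G1 X16.25 Y10.00
; layer 4
G0 Z10.00
G0 X15.00 Y10.00
G1 X13.54 Y13.54
G1 X10.00 Y15.00
G1 X6.46 Y13.54
G1 X5.00 Y10.00
G1 X6.46 Y6.46
G1 X10.00 Y5.00
G1 X13.54 Y6.46
G1 X15.00 Y10.00
; layer 5
G0 Z12.50
G0 X13.75 Y10.00
G1 X12.65 Y12.65
G1 X10.00 Y13.75
G1 X7.35 Y12.65
G1 X6.25 Y10.00
G1 X7.35 Y7.35
G1 X10.00 Y6.25
G1 X12.65 Y7.35
G1 X13.75 Y10.00
; layer 6
G0 Z15.00
G0 X12.50 Y10.00
G1 X11.77 Y11.77
G1 X10.00 Y12.50
G1 X8.23 Y11.77
G1 X7.50 Y10.00
G1 X8.23 Y8.23
G1 X10.00 Y7.50
G1 X11.77 Y8.23
G1 X12.50 Y10.00
; layer 7
G0 Z17.50
G0 X11.25 Y10.00
G1 X10.88 Y10.88
G1 X10.00 Y11.25
G1 X9.12 Y10.88
G1 X8.75 Y10.00
G1 X9.12 Y9.12
G1 X10.00 Y8.75
G1 X10.88 Y9.12
G1 X11.25 Y10.00
M2 ; end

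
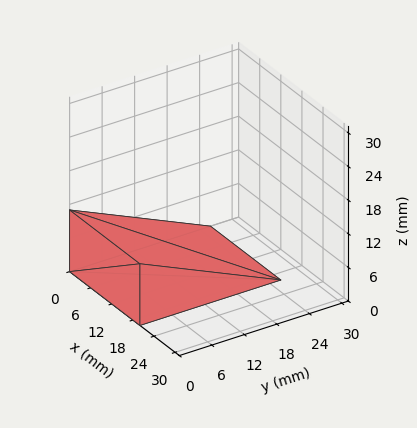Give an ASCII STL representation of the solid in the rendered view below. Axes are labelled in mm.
Reading the render: the shape is a wedge (ramp): 20 × 26 mm base, rising to 11 mm along the y=0 edge and sloping linearly to z=0 at y=26 (dimensions read to the nearest mm from the axis ticks). For the STL, each face is triangulated and given an outward normal.

solid part
  facet normal 0.0000 0.0000 -1.0000
    outer loop
      vertex 20.0 26.0 0.0
      vertex 20.0 0.0 0.0
      vertex 0.0 0.0 0.0
    endloop
  endfacet
  facet normal 0.0000 0.0000 -1.0000
    outer loop
      vertex 0.0 26.0 0.0
      vertex 20.0 26.0 0.0
      vertex 0.0 0.0 0.0
    endloop
  endfacet
  facet normal 0.0000 -1.0000 0.0000
    outer loop
      vertex 0.0 0.0 0.0
      vertex 20.0 0.0 0.0
      vertex 20.0 0.0 11.0
    endloop
  endfacet
  facet normal 0.0000 -1.0000 0.0000
    outer loop
      vertex 0.0 0.0 0.0
      vertex 20.0 0.0 11.0
      vertex 0.0 0.0 11.0
    endloop
  endfacet
  facet normal 0.0000 0.3896 0.9210
    outer loop
      vertex 0.0 0.0 11.0
      vertex 20.0 0.0 11.0
      vertex 20.0 26.0 0.0
    endloop
  endfacet
  facet normal 0.0000 0.3896 0.9210
    outer loop
      vertex 0.0 0.0 11.0
      vertex 20.0 26.0 0.0
      vertex 0.0 26.0 0.0
    endloop
  endfacet
  facet normal -1.0000 0.0000 0.0000
    outer loop
      vertex 0.0 0.0 11.0
      vertex 0.0 26.0 0.0
      vertex 0.0 0.0 0.0
    endloop
  endfacet
  facet normal 1.0000 0.0000 0.0000
    outer loop
      vertex 20.0 0.0 0.0
      vertex 20.0 26.0 0.0
      vertex 20.0 0.0 11.0
    endloop
  endfacet
endsolid part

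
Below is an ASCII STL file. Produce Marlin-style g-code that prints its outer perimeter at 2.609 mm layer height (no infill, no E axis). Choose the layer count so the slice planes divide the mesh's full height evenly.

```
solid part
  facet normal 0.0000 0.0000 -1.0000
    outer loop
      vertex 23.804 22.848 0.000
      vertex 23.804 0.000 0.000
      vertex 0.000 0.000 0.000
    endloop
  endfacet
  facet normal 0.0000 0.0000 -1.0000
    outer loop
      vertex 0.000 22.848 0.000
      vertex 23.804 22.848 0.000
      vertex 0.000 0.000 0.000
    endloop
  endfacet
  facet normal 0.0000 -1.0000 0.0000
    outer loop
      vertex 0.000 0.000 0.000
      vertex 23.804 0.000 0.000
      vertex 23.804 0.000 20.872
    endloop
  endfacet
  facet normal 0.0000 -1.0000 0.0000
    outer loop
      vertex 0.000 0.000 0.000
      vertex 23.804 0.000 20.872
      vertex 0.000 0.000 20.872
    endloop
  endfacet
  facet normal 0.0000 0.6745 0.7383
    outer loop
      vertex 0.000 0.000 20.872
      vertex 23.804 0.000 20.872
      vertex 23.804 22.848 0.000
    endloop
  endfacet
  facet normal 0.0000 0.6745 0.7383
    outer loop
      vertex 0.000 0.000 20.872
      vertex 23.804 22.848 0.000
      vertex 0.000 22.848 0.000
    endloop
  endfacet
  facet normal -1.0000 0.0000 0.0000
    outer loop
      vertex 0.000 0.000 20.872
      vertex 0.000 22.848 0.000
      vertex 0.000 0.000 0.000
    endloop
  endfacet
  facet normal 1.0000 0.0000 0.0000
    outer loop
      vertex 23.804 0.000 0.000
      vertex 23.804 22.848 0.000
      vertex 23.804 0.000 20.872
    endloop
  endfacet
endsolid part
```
; perimeter-only toolpath
G21 ; units = mm
G90 ; absolute positioning
G28 ; home
; layer 1
G0 Z2.609
G0 X0.000 Y0.000
G1 X23.804 Y0.000
G1 X23.804 Y19.992
G1 X0.000 Y19.992
G1 X0.000 Y0.000
; layer 2
G0 Z5.218
G0 X0.000 Y0.000
G1 X23.804 Y0.000
G1 X23.804 Y17.136
G1 X0.000 Y17.136
G1 X0.000 Y0.000
; layer 3
G0 Z7.827
G0 X0.000 Y0.000
G1 X23.804 Y0.000
G1 X23.804 Y14.280
G1 X0.000 Y14.280
G1 X0.000 Y0.000
; layer 4
G0 Z10.436
G0 X0.000 Y0.000
G1 X23.804 Y0.000
G1 X23.804 Y11.424
G1 X0.000 Y11.424
G1 X0.000 Y0.000
; layer 5
G0 Z13.045
G0 X0.000 Y0.000
G1 X23.804 Y0.000
G1 X23.804 Y8.568
G1 X0.000 Y8.568
G1 X0.000 Y0.000
; layer 6
G0 Z15.654
G0 X0.000 Y0.000
G1 X23.804 Y0.000
G1 X23.804 Y5.712
G1 X0.000 Y5.712
G1 X0.000 Y0.000
; layer 7
G0 Z18.263
G0 X0.000 Y0.000
G1 X23.804 Y0.000
G1 X23.804 Y2.856
G1 X0.000 Y2.856
G1 X0.000 Y0.000
M2 ; end

The solid is a wedge (ramp): 23.8 × 22.8 mm base, rising to 20.9 mm along the y=0 edge and sloping linearly to z=0 at y=22.8. Slicing at Δz = 2.609 mm — 8 equal slices spanning the solid's height, so layer i sits at z = i·h/8 — gives 7 non-empty perimeters. Each is a 4-segment closed polygon; G0 lifts to the layer z and rapids to the start vertex, then G1 traces the edges. The cross-section shrinks linearly with z (the slice at the apex is degenerate and omitted).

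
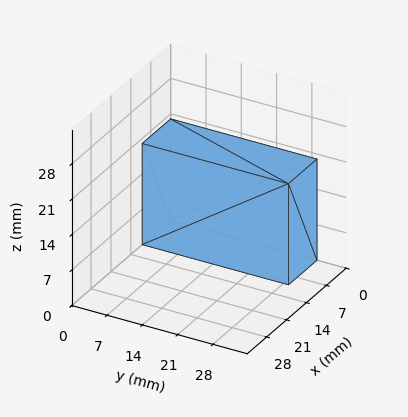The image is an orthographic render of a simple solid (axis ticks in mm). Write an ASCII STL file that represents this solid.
Reading the render: the shape is a rectangular box, roughly 10 × 29 mm footprint and 20 mm tall (dimensions read to the nearest mm from the axis ticks). For the STL, each face is triangulated and given an outward normal.

solid part
  facet normal 0.0000 0.0000 -1.0000
    outer loop
      vertex 10.000 29.000 0.000
      vertex 10.000 0.000 0.000
      vertex 0.000 0.000 0.000
    endloop
  endfacet
  facet normal 0.0000 0.0000 -1.0000
    outer loop
      vertex 0.000 29.000 0.000
      vertex 10.000 29.000 0.000
      vertex 0.000 0.000 0.000
    endloop
  endfacet
  facet normal 0.0000 0.0000 1.0000
    outer loop
      vertex 0.000 0.000 20.000
      vertex 10.000 0.000 20.000
      vertex 10.000 29.000 20.000
    endloop
  endfacet
  facet normal 0.0000 0.0000 1.0000
    outer loop
      vertex 0.000 0.000 20.000
      vertex 10.000 29.000 20.000
      vertex 0.000 29.000 20.000
    endloop
  endfacet
  facet normal 0.0000 -1.0000 0.0000
    outer loop
      vertex 0.000 0.000 0.000
      vertex 10.000 0.000 0.000
      vertex 10.000 0.000 20.000
    endloop
  endfacet
  facet normal 0.0000 -1.0000 0.0000
    outer loop
      vertex 0.000 0.000 0.000
      vertex 10.000 0.000 20.000
      vertex 0.000 0.000 20.000
    endloop
  endfacet
  facet normal 0.0000 1.0000 0.0000
    outer loop
      vertex 10.000 29.000 20.000
      vertex 10.000 29.000 0.000
      vertex 0.000 29.000 0.000
    endloop
  endfacet
  facet normal 0.0000 1.0000 0.0000
    outer loop
      vertex 0.000 29.000 20.000
      vertex 10.000 29.000 20.000
      vertex 0.000 29.000 0.000
    endloop
  endfacet
  facet normal -1.0000 0.0000 0.0000
    outer loop
      vertex 0.000 29.000 20.000
      vertex 0.000 29.000 0.000
      vertex 0.000 0.000 0.000
    endloop
  endfacet
  facet normal -1.0000 0.0000 0.0000
    outer loop
      vertex 0.000 0.000 20.000
      vertex 0.000 29.000 20.000
      vertex 0.000 0.000 0.000
    endloop
  endfacet
  facet normal 1.0000 0.0000 0.0000
    outer loop
      vertex 10.000 0.000 0.000
      vertex 10.000 29.000 0.000
      vertex 10.000 29.000 20.000
    endloop
  endfacet
  facet normal 1.0000 0.0000 0.0000
    outer loop
      vertex 10.000 0.000 0.000
      vertex 10.000 29.000 20.000
      vertex 10.000 0.000 20.000
    endloop
  endfacet
endsolid part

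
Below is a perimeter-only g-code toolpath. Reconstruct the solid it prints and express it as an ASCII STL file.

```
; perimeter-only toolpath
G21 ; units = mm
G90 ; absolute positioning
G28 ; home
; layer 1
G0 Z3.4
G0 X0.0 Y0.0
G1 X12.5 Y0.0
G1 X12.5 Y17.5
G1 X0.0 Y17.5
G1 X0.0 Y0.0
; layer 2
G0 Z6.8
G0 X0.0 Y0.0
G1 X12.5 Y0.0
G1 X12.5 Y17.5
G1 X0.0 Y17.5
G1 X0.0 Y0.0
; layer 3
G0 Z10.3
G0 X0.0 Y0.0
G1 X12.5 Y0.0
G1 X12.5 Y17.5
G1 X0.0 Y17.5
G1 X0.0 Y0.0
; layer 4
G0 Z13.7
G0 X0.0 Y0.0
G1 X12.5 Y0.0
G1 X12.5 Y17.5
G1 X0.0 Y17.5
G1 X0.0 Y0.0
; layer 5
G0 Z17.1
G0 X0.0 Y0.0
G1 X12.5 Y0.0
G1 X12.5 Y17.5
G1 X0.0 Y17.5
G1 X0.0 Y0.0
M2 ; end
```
solid part
  facet normal 0.0000 0.0000 -1.0000
    outer loop
      vertex 12.5 17.5 0.0
      vertex 12.5 0.0 0.0
      vertex 0.0 0.0 0.0
    endloop
  endfacet
  facet normal 0.0000 0.0000 -1.0000
    outer loop
      vertex 0.0 17.5 0.0
      vertex 12.5 17.5 0.0
      vertex 0.0 0.0 0.0
    endloop
  endfacet
  facet normal 0.0000 0.0000 1.0000
    outer loop
      vertex 0.0 0.0 17.1
      vertex 12.5 0.0 17.1
      vertex 12.5 17.5 17.1
    endloop
  endfacet
  facet normal 0.0000 0.0000 1.0000
    outer loop
      vertex 0.0 0.0 17.1
      vertex 12.5 17.5 17.1
      vertex 0.0 17.5 17.1
    endloop
  endfacet
  facet normal 0.0000 -1.0000 0.0000
    outer loop
      vertex 0.0 0.0 0.0
      vertex 12.5 0.0 0.0
      vertex 12.5 0.0 17.1
    endloop
  endfacet
  facet normal 0.0000 -1.0000 0.0000
    outer loop
      vertex 0.0 0.0 0.0
      vertex 12.5 0.0 17.1
      vertex 0.0 0.0 17.1
    endloop
  endfacet
  facet normal 0.0000 1.0000 0.0000
    outer loop
      vertex 12.5 17.5 17.1
      vertex 12.5 17.5 0.0
      vertex 0.0 17.5 0.0
    endloop
  endfacet
  facet normal 0.0000 1.0000 0.0000
    outer loop
      vertex 0.0 17.5 17.1
      vertex 12.5 17.5 17.1
      vertex 0.0 17.5 0.0
    endloop
  endfacet
  facet normal -1.0000 0.0000 0.0000
    outer loop
      vertex 0.0 17.5 17.1
      vertex 0.0 17.5 0.0
      vertex 0.0 0.0 0.0
    endloop
  endfacet
  facet normal -1.0000 0.0000 0.0000
    outer loop
      vertex 0.0 0.0 17.1
      vertex 0.0 17.5 17.1
      vertex 0.0 0.0 0.0
    endloop
  endfacet
  facet normal 1.0000 0.0000 0.0000
    outer loop
      vertex 12.5 0.0 0.0
      vertex 12.5 17.5 0.0
      vertex 12.5 17.5 17.1
    endloop
  endfacet
  facet normal 1.0000 0.0000 0.0000
    outer loop
      vertex 12.5 0.0 0.0
      vertex 12.5 17.5 17.1
      vertex 12.5 0.0 17.1
    endloop
  endfacet
endsolid part

The G0 Z moves step by Δz≈3.4 mm. Every layer's G1 loop is the same polygon, so the solid is a straight extrusion of it from z=0 to z≈17.1. Closing with flat bottom and top caps and triangulating gives 12 facets — a rectangular box, roughly 12.5 × 17.5 mm footprint and 17.1 mm tall.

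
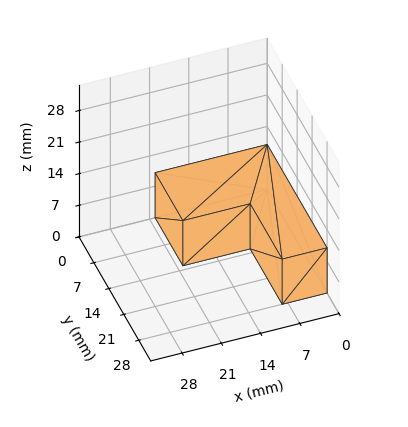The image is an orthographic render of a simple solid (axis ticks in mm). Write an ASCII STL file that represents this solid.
Reading the render: the shape is an L-shaped prism: outer 20 × 28 mm, arm thicknesses ≈ 13 mm (horizontal) and 8 mm (vertical), extruded 10 mm in z (dimensions read to the nearest mm from the axis ticks). For the STL, each face is triangulated and given an outward normal.

solid part
  facet normal 0.0000 0.0000 -1.0000
    outer loop
      vertex 20.0 13.0 0.0
      vertex 20.0 0.0 0.0
      vertex 0.0 0.0 0.0
    endloop
  endfacet
  facet normal 0.0000 0.0000 -1.0000
    outer loop
      vertex 8.0 13.0 0.0
      vertex 20.0 13.0 0.0
      vertex 0.0 0.0 0.0
    endloop
  endfacet
  facet normal 0.0000 0.0000 -1.0000
    outer loop
      vertex 8.0 28.0 0.0
      vertex 8.0 13.0 0.0
      vertex 0.0 0.0 0.0
    endloop
  endfacet
  facet normal 0.0000 0.0000 -1.0000
    outer loop
      vertex 0.0 28.0 0.0
      vertex 8.0 28.0 0.0
      vertex 0.0 0.0 0.0
    endloop
  endfacet
  facet normal 0.0000 0.0000 1.0000
    outer loop
      vertex 0.0 0.0 10.0
      vertex 20.0 0.0 10.0
      vertex 20.0 13.0 10.0
    endloop
  endfacet
  facet normal 0.0000 0.0000 1.0000
    outer loop
      vertex 0.0 0.0 10.0
      vertex 20.0 13.0 10.0
      vertex 8.0 13.0 10.0
    endloop
  endfacet
  facet normal 0.0000 0.0000 1.0000
    outer loop
      vertex 0.0 0.0 10.0
      vertex 8.0 13.0 10.0
      vertex 8.0 28.0 10.0
    endloop
  endfacet
  facet normal 0.0000 0.0000 1.0000
    outer loop
      vertex 0.0 0.0 10.0
      vertex 8.0 28.0 10.0
      vertex 0.0 28.0 10.0
    endloop
  endfacet
  facet normal 0.0000 -1.0000 0.0000
    outer loop
      vertex 0.0 0.0 0.0
      vertex 20.0 0.0 0.0
      vertex 20.0 0.0 10.0
    endloop
  endfacet
  facet normal 0.0000 -1.0000 0.0000
    outer loop
      vertex 0.0 0.0 0.0
      vertex 20.0 0.0 10.0
      vertex 0.0 0.0 10.0
    endloop
  endfacet
  facet normal 1.0000 0.0000 0.0000
    outer loop
      vertex 20.0 0.0 0.0
      vertex 20.0 13.0 0.0
      vertex 20.0 13.0 10.0
    endloop
  endfacet
  facet normal 1.0000 0.0000 0.0000
    outer loop
      vertex 20.0 0.0 0.0
      vertex 20.0 13.0 10.0
      vertex 20.0 0.0 10.0
    endloop
  endfacet
  facet normal 0.0000 1.0000 0.0000
    outer loop
      vertex 20.0 13.0 0.0
      vertex 8.0 13.0 0.0
      vertex 8.0 13.0 10.0
    endloop
  endfacet
  facet normal 0.0000 1.0000 0.0000
    outer loop
      vertex 20.0 13.0 0.0
      vertex 8.0 13.0 10.0
      vertex 20.0 13.0 10.0
    endloop
  endfacet
  facet normal 1.0000 0.0000 0.0000
    outer loop
      vertex 8.0 13.0 0.0
      vertex 8.0 28.0 0.0
      vertex 8.0 28.0 10.0
    endloop
  endfacet
  facet normal 1.0000 0.0000 0.0000
    outer loop
      vertex 8.0 13.0 0.0
      vertex 8.0 28.0 10.0
      vertex 8.0 13.0 10.0
    endloop
  endfacet
  facet normal 0.0000 1.0000 0.0000
    outer loop
      vertex 8.0 28.0 0.0
      vertex 0.0 28.0 0.0
      vertex 0.0 28.0 10.0
    endloop
  endfacet
  facet normal 0.0000 1.0000 0.0000
    outer loop
      vertex 8.0 28.0 0.0
      vertex 0.0 28.0 10.0
      vertex 8.0 28.0 10.0
    endloop
  endfacet
  facet normal -1.0000 0.0000 0.0000
    outer loop
      vertex 0.0 28.0 0.0
      vertex 0.0 0.0 0.0
      vertex 0.0 0.0 10.0
    endloop
  endfacet
  facet normal -1.0000 0.0000 0.0000
    outer loop
      vertex 0.0 28.0 0.0
      vertex 0.0 0.0 10.0
      vertex 0.0 28.0 10.0
    endloop
  endfacet
endsolid part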